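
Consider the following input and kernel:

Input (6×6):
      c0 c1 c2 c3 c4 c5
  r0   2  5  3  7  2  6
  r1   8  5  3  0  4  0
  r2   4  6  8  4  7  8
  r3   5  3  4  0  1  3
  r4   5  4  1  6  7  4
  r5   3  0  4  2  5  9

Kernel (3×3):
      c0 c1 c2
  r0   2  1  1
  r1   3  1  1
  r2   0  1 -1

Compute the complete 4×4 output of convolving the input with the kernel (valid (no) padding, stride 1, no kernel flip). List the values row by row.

Output[0,0]: The receptive field on the input at this output position is [2 5 3 / 8 5 3 / 4 6 8]. Elementwise product with the kernel and sum: 2·2 + 5·1 + 3·1 + 8·3 + 5·1 + 3·1 + 6·1 + 8·-1.

42 42 25 25
49 47 44 29
47 32 39 30
33 31 22 29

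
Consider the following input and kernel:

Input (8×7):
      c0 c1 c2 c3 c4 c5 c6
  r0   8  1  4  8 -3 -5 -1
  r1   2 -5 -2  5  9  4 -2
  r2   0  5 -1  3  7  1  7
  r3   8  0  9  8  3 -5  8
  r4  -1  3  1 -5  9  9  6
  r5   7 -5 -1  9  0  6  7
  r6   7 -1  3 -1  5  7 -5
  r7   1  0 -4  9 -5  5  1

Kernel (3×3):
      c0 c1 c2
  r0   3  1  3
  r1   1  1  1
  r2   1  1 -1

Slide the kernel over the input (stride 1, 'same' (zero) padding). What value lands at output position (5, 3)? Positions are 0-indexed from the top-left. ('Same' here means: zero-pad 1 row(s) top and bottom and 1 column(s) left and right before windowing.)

30

The receptive field on the zero-padded input at this output position is [1 -5 9 / -1 9 0 / 3 -1 5]. Elementwise product with the kernel and sum: 1·3 + -5·1 + 9·3 + -1·1 + 9·1 + 0·1 + 3·1 + -1·1 + 5·-1.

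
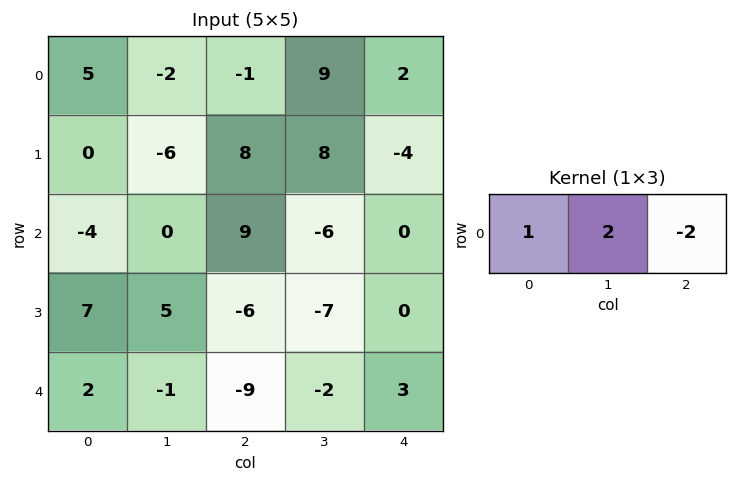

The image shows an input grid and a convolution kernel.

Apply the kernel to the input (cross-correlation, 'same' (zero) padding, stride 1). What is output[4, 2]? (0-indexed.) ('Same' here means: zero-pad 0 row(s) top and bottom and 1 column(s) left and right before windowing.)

The receptive field on the zero-padded input at this output position is [-1 -9 -2]. Elementwise product with the kernel and sum: -1·1 + -9·2 + -2·-2.

-15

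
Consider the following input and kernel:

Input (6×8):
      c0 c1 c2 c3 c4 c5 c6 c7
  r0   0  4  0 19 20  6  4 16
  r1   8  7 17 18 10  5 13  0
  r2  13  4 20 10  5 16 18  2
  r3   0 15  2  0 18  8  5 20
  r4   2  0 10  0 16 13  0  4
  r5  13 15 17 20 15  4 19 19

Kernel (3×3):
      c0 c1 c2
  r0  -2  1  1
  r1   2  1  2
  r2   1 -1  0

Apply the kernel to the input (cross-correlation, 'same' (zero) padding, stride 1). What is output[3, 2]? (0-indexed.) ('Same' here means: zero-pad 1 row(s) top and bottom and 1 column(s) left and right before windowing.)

44

The receptive field on the zero-padded input at this output position is [4 20 10 / 15 2 0 / 0 10 0]. Elementwise product with the kernel and sum: 4·-2 + 20·1 + 10·1 + 15·2 + 2·1 + 0·2 + 0·1 + 10·-1.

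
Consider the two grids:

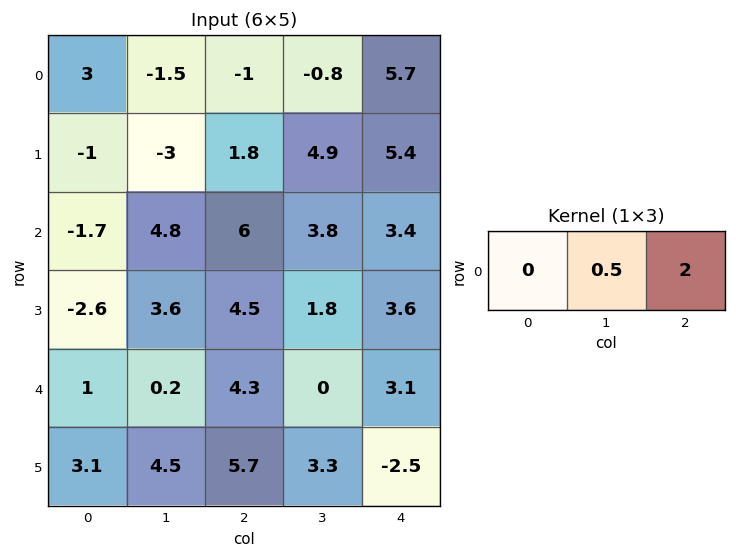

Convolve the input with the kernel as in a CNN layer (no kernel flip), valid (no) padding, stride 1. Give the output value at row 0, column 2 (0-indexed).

The receptive field on the input at this output position is [-1 -0.8 5.7]. Elementwise product with the kernel and sum: -0.8·0.5 + 5.7·2.

11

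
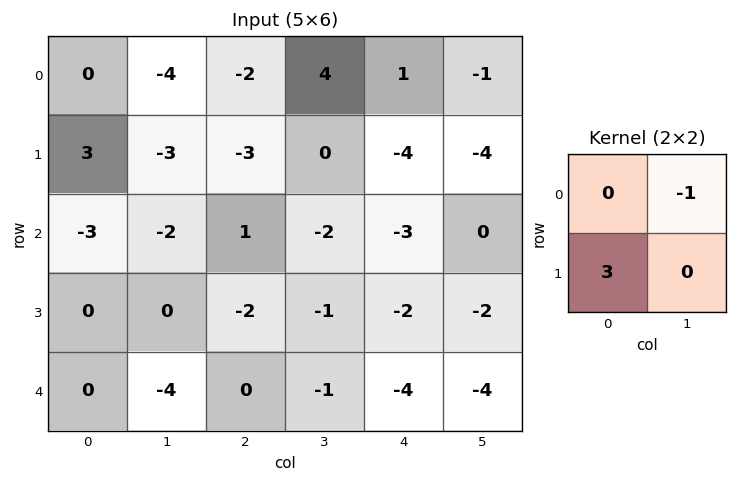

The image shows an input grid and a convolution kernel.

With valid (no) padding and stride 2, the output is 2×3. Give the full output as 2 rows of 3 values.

Output[0,0]: The receptive field on the input at this output position is [0 -4 / 3 -3]. Elementwise product with the kernel and sum: -4·-1 + 3·3.

13 -13 -11
2 -4 -6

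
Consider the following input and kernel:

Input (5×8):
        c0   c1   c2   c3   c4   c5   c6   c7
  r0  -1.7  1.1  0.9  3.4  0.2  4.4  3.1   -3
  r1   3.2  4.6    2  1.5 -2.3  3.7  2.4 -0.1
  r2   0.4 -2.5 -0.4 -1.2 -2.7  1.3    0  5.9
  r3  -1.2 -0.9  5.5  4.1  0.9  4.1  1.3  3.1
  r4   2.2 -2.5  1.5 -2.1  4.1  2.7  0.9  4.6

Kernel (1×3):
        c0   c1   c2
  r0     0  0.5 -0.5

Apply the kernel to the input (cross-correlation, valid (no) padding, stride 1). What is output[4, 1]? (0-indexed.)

1.8

The receptive field on the input at this output position is [-2.5 1.5 -2.1]. Elementwise product with the kernel and sum: 1.5·0.5 + -2.1·-0.5.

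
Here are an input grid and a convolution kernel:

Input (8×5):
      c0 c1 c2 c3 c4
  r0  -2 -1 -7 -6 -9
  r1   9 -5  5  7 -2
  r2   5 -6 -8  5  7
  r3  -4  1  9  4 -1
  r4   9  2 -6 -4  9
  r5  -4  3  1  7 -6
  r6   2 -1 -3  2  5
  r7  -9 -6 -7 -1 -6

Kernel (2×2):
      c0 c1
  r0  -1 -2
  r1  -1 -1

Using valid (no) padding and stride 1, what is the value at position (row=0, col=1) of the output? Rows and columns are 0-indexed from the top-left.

The receptive field on the input at this output position is [-1 -7 / -5 5]. Elementwise product with the kernel and sum: -1·-1 + -7·-2 + -5·-1 + 5·-1.

15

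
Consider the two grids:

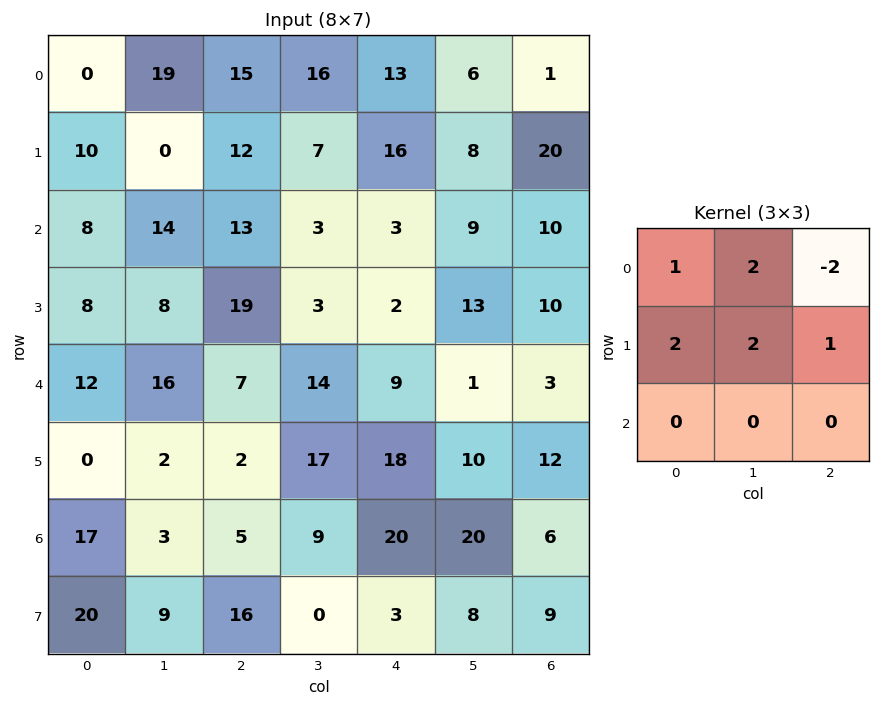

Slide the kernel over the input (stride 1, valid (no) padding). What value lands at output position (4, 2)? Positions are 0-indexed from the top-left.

73

The receptive field on the input at this output position is [7 14 9 / 2 17 18 / 5 9 20]. Elementwise product with the kernel and sum: 7·1 + 14·2 + 9·-2 + 2·2 + 17·2 + 18·1.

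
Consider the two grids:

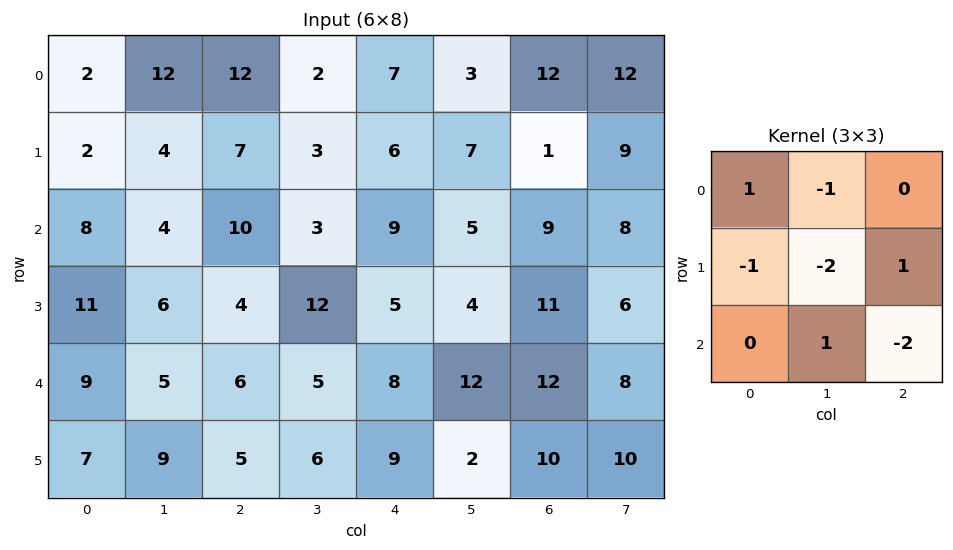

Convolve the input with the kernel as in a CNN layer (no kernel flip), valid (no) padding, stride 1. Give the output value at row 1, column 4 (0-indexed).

The receptive field on the input at this output position is [6 7 1 / 9 5 9 / 5 4 11]. Elementwise product with the kernel and sum: 6·1 + 7·-1 + 9·-1 + 5·-2 + 9·1 + 4·1 + 11·-2.

-29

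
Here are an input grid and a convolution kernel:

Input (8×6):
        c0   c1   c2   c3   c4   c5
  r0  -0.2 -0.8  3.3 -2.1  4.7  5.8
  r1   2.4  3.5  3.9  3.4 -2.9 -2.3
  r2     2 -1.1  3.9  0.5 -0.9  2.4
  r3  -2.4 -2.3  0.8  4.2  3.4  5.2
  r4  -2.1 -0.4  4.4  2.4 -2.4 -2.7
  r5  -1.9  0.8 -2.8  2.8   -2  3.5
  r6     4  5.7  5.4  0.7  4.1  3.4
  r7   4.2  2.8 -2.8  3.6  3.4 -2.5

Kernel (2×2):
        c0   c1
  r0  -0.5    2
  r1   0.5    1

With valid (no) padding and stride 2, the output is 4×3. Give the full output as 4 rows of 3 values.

Output[0,0]: The receptive field on the input at this output position is [-0.2 -0.8 / 2.4 3.5]. Elementwise product with the kernel and sum: -0.2·-0.5 + -0.8·2 + 2.4·0.5 + 3.5·1.
Output[0,1]: The receptive field on the input at this output position is [3.3 -2.1 / 3.9 3.4]. Elementwise product with the kernel and sum: 3.3·-0.5 + -2.1·2 + 3.9·0.5 + 3.4·1.

3.2 -0.5 5.5
-6.7 3.65 12.15
0.1 4 -1.7
14.3 0.9 3.95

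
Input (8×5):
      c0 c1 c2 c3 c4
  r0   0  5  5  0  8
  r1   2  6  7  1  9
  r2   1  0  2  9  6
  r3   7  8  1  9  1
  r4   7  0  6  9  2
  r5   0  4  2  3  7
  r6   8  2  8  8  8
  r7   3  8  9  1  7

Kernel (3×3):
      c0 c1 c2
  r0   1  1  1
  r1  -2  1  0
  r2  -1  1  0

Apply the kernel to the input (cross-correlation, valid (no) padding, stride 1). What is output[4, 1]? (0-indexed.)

15

The receptive field on the input at this output position is [0 6 9 / 4 2 3 / 2 8 8]. Elementwise product with the kernel and sum: 0·1 + 6·1 + 9·1 + 4·-2 + 2·1 + 2·-1 + 8·1.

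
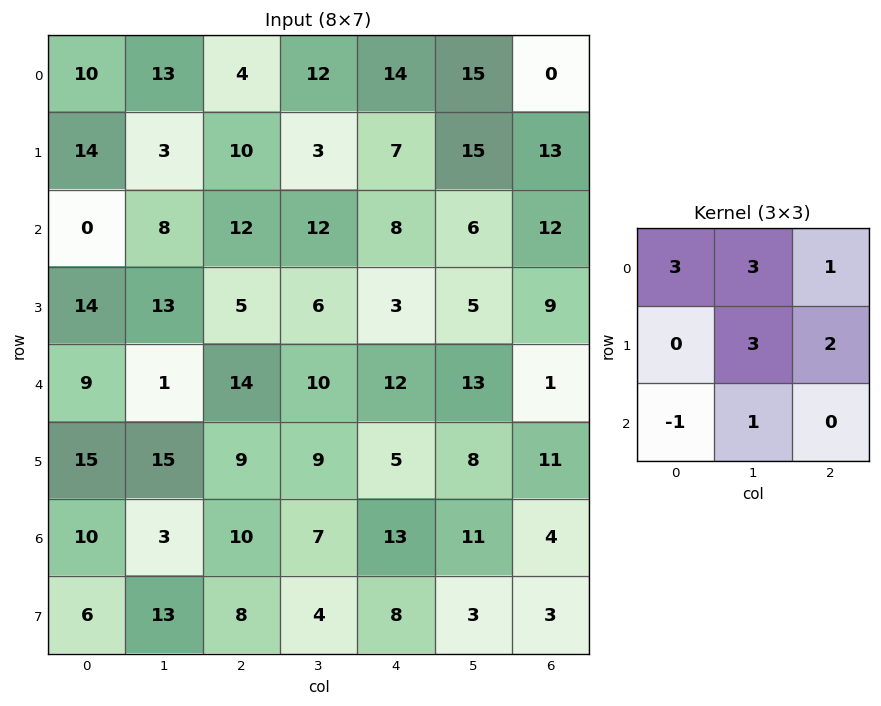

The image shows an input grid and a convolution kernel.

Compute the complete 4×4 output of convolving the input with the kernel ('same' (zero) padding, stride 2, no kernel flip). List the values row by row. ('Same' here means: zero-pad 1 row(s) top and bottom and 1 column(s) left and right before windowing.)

70 43 76 -2
75 94 78 124
99 116 90 48
102 120 115 69

Output[0,0]: The receptive field on the zero-padded input at this output position is [0 0 0 / 0 10 13 / 0 14 3]. Elementwise product with the kernel and sum: 0·3 + 0·3 + 0·1 + 10·3 + 13·2 + 0·-1 + 14·1.
Output[0,1]: The receptive field on the zero-padded input at this output position is [0 0 0 / 13 4 12 / 3 10 3]. Elementwise product with the kernel and sum: 0·3 + 0·3 + 0·1 + 4·3 + 12·2 + 3·-1 + 10·1.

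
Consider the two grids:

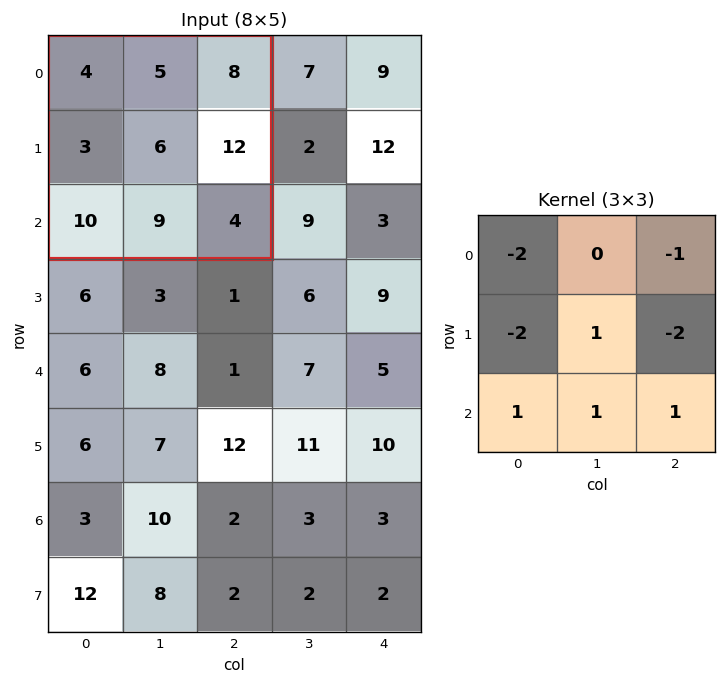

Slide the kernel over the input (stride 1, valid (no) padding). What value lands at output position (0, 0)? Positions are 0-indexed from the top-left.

-17

The receptive field on the input at this output position is [4 5 8 / 3 6 12 / 10 9 4]. Elementwise product with the kernel and sum: 4·-2 + 8·-1 + 3·-2 + 6·1 + 12·-2 + 10·1 + 9·1 + 4·1.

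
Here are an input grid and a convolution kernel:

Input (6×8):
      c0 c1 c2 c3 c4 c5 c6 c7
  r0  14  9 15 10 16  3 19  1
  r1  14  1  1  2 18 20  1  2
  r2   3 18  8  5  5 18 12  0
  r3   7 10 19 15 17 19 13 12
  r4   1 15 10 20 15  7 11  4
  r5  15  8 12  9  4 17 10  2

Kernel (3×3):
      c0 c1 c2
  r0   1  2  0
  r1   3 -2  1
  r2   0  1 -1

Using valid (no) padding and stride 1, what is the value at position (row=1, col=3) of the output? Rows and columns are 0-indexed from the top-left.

59

The receptive field on the input at this output position is [2 18 20 / 5 5 18 / 15 17 19]. Elementwise product with the kernel and sum: 2·1 + 18·2 + 5·3 + 5·-2 + 18·1 + 17·1 + 19·-1.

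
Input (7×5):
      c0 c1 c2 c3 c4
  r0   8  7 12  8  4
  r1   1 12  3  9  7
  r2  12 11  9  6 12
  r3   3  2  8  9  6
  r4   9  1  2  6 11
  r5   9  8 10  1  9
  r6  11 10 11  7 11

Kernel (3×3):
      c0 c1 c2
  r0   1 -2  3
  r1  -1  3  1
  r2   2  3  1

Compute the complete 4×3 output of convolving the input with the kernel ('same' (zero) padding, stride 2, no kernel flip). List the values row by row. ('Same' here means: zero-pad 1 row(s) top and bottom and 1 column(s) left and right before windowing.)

46 79 43
92 92 61
63 71 53
49 21 9

Output[0,0]: The receptive field on the zero-padded input at this output position is [0 0 0 / 0 8 7 / 0 1 12]. Elementwise product with the kernel and sum: 0·1 + 0·-2 + 0·3 + 0·-1 + 8·3 + 7·1 + 0·2 + 1·3 + 12·1.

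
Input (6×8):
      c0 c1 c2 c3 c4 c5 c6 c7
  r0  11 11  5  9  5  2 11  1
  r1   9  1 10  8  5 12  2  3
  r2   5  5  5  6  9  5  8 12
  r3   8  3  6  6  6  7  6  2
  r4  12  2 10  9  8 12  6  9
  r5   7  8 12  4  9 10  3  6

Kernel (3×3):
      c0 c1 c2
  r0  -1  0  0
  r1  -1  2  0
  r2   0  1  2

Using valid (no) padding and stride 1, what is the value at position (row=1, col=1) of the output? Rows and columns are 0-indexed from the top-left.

22

The receptive field on the input at this output position is [1 10 8 / 5 5 6 / 3 6 6]. Elementwise product with the kernel and sum: 1·-1 + 5·-1 + 5·2 + 6·1 + 6·2.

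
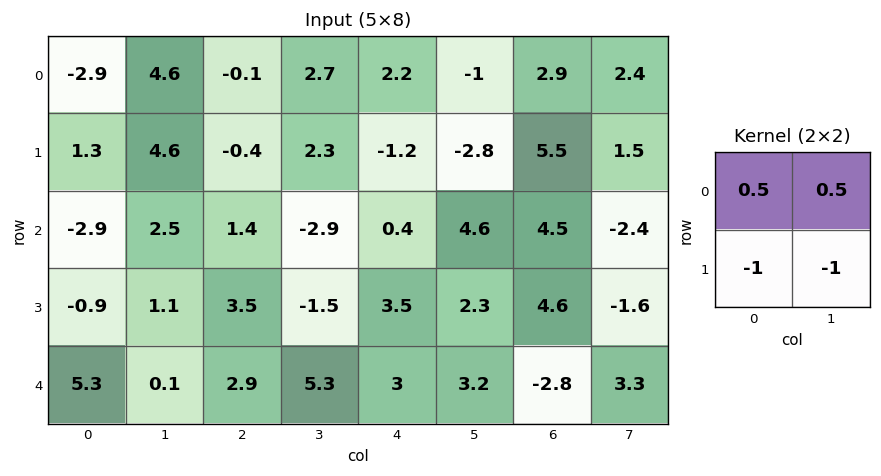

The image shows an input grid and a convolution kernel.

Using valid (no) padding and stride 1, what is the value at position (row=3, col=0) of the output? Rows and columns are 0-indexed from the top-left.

The receptive field on the input at this output position is [-0.9 1.1 / 5.3 0.1]. Elementwise product with the kernel and sum: -0.9·0.5 + 1.1·0.5 + 5.3·-1 + 0.1·-1.

-5.3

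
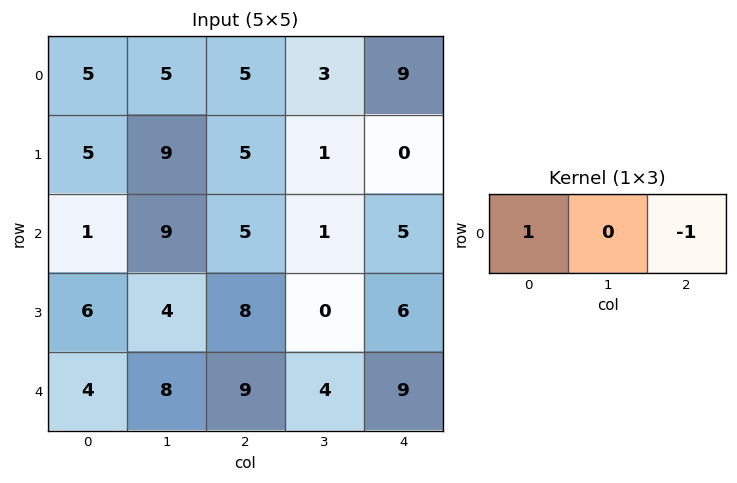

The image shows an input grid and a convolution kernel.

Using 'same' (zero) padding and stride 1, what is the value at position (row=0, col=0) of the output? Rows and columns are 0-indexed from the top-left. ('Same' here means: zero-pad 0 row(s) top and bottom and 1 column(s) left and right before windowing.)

-5

The receptive field on the zero-padded input at this output position is [0 5 5]. Elementwise product with the kernel and sum: 0·1 + 5·-1.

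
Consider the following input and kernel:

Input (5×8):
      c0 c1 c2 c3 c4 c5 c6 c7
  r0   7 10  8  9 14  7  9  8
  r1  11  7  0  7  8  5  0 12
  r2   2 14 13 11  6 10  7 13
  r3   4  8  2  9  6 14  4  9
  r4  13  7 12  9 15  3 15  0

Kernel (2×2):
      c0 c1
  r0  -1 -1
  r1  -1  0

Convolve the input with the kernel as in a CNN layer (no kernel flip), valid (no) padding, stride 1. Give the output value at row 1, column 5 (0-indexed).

The receptive field on the input at this output position is [5 0 / 10 7]. Elementwise product with the kernel and sum: 5·-1 + 0·-1 + 10·-1.

-15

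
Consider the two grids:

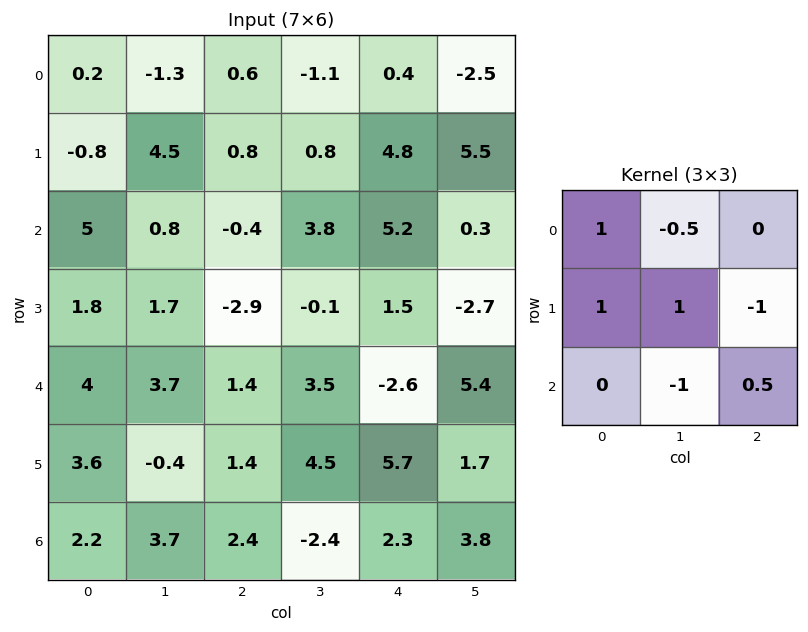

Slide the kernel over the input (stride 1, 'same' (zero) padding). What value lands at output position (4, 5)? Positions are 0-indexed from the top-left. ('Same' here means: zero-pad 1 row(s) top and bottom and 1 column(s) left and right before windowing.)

The receptive field on the zero-padded input at this output position is [1.5 -2.7 0 / -2.6 5.4 0 / 5.7 1.7 0]. Elementwise product with the kernel and sum: 1.5·1 + -2.7·-0.5 + -2.6·1 + 5.4·1 + 0·-1 + 1.7·-1 + 0·0.5.

3.95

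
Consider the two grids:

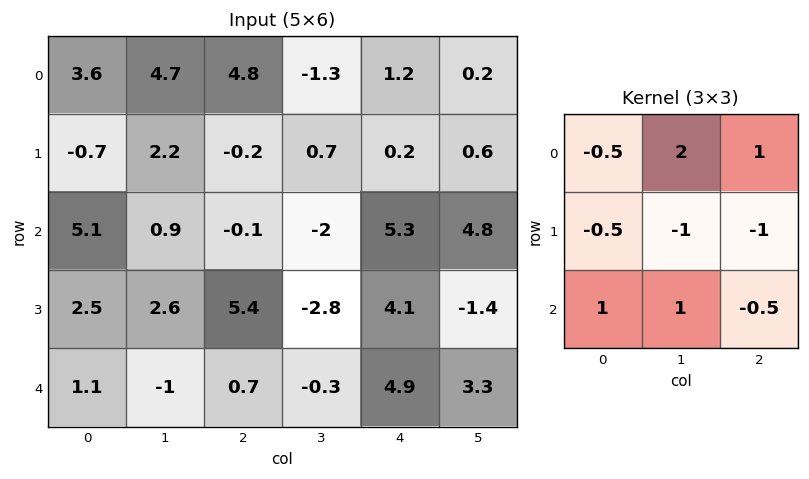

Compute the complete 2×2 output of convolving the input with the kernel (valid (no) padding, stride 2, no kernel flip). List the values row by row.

16.8 -9.35
-10.35 -4.7

Output[0,0]: The receptive field on the input at this output position is [3.6 4.7 4.8 / -0.7 2.2 -0.2 / 5.1 0.9 -0.1]. Elementwise product with the kernel and sum: 3.6·-0.5 + 4.7·2 + 4.8·1 + -0.7·-0.5 + 2.2·-1 + -0.2·-1 + 5.1·1 + 0.9·1 + -0.1·-0.5.
Output[0,1]: The receptive field on the input at this output position is [4.8 -1.3 1.2 / -0.2 0.7 0.2 / -0.1 -2 5.3]. Elementwise product with the kernel and sum: 4.8·-0.5 + -1.3·2 + 1.2·1 + -0.2·-0.5 + 0.7·-1 + 0.2·-1 + -0.1·1 + -2·1 + 5.3·-0.5.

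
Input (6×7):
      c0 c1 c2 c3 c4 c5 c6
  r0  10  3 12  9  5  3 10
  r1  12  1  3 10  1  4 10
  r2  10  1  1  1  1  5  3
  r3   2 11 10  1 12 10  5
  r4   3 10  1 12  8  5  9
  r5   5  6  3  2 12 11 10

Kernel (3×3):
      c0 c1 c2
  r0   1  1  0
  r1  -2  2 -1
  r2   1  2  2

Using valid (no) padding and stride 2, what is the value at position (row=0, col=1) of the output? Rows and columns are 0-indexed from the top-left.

39

The receptive field on the input at this output position is [12 9 5 / 3 10 1 / 1 1 1]. Elementwise product with the kernel and sum: 12·1 + 9·1 + 3·-2 + 10·2 + 1·-1 + 1·1 + 1·2 + 1·2.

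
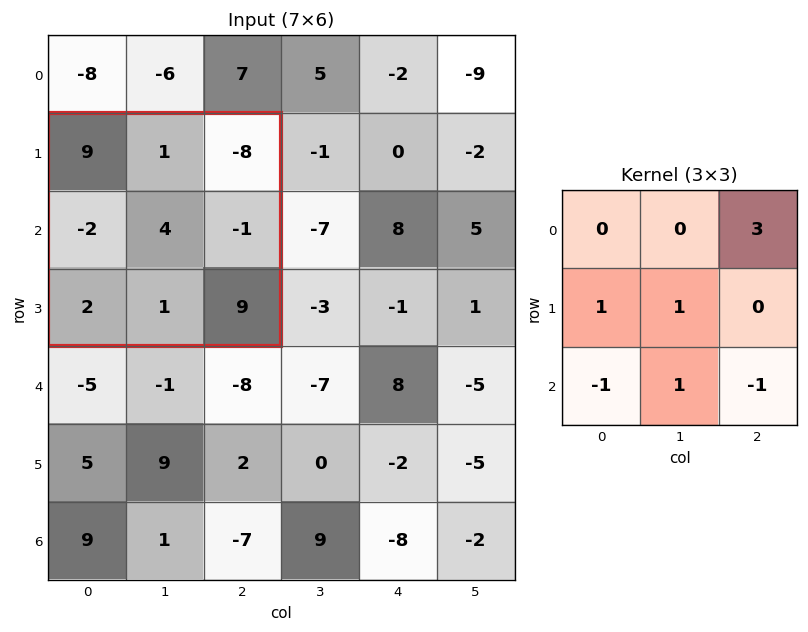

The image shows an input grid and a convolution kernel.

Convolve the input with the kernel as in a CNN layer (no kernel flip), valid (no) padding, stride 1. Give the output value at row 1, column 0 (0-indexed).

The receptive field on the input at this output position is [9 1 -8 / -2 4 -1 / 2 1 9]. Elementwise product with the kernel and sum: -8·3 + -2·1 + 4·1 + 2·-1 + 1·1 + 9·-1.

-32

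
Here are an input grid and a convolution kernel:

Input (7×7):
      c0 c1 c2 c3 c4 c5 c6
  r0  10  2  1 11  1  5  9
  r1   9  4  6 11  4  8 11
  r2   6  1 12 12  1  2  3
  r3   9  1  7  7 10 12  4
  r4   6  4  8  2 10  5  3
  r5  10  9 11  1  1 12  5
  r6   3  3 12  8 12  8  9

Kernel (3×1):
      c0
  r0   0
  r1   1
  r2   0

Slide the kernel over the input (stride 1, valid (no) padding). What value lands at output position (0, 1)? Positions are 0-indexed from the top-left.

4

The receptive field on the input at this output position is [2 / 4 / 1]. Elementwise product with the kernel and sum: 4·1.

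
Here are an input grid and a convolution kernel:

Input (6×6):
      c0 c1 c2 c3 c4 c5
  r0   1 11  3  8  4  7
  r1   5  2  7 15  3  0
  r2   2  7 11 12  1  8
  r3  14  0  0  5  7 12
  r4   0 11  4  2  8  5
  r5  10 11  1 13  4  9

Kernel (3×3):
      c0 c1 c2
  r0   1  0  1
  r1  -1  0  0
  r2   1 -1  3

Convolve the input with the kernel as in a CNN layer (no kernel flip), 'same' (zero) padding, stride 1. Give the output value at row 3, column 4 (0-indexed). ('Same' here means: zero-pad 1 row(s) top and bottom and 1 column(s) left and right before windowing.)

The receptive field on the zero-padded input at this output position is [12 1 8 / 5 7 12 / 2 8 5]. Elementwise product with the kernel and sum: 12·1 + 8·1 + 5·-1 + 2·1 + 8·-1 + 5·3.

24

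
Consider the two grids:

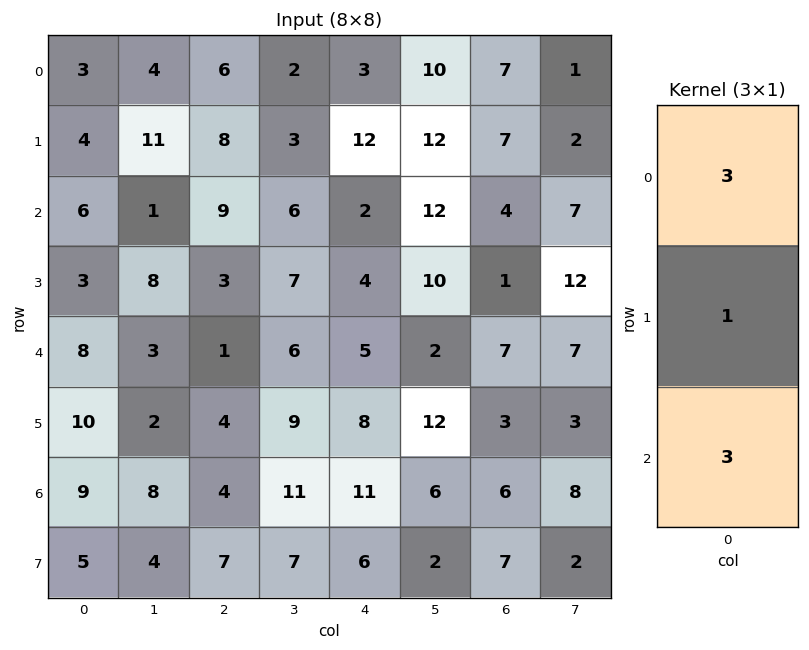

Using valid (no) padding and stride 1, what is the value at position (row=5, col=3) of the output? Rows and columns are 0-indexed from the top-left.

The receptive field on the input at this output position is [9 / 11 / 7]. Elementwise product with the kernel and sum: 9·3 + 11·1 + 7·3.

59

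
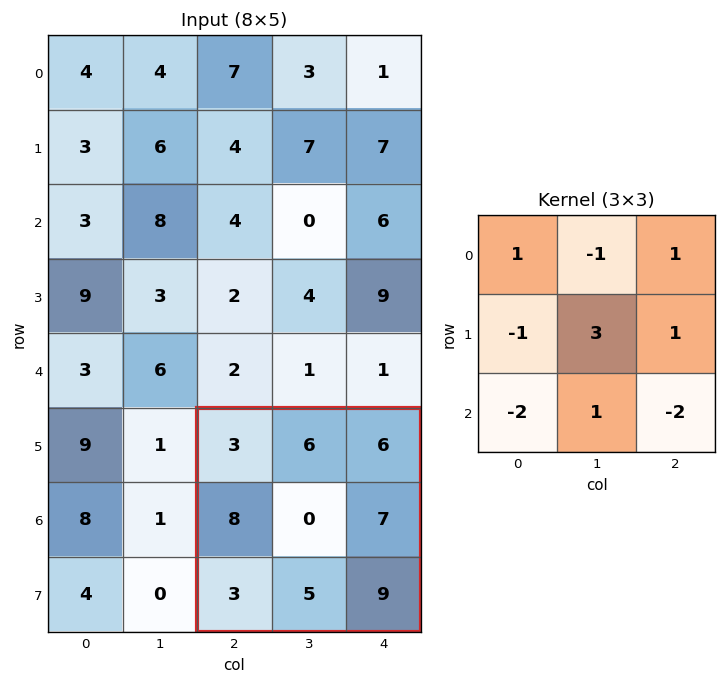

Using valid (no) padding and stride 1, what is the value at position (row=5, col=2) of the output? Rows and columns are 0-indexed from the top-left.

-17

The receptive field on the input at this output position is [3 6 6 / 8 0 7 / 3 5 9]. Elementwise product with the kernel and sum: 3·1 + 6·-1 + 6·1 + 8·-1 + 0·3 + 7·1 + 3·-2 + 5·1 + 9·-2.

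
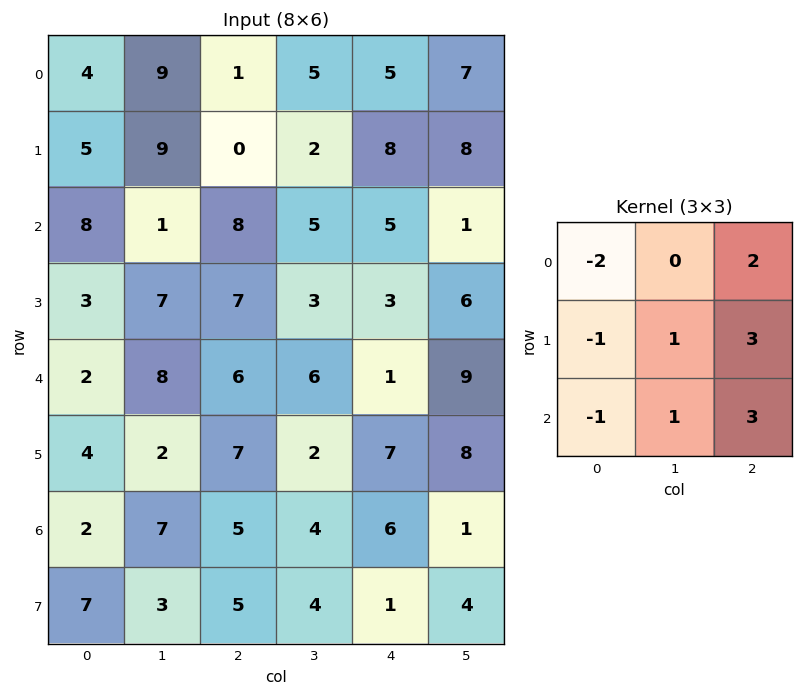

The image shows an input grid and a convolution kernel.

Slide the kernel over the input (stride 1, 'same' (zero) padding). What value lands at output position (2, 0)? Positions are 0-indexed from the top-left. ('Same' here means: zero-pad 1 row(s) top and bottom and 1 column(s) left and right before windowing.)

53

The receptive field on the zero-padded input at this output position is [0 5 9 / 0 8 1 / 0 3 7]. Elementwise product with the kernel and sum: 0·-2 + 9·2 + 0·-1 + 8·1 + 1·3 + 0·-1 + 3·1 + 7·3.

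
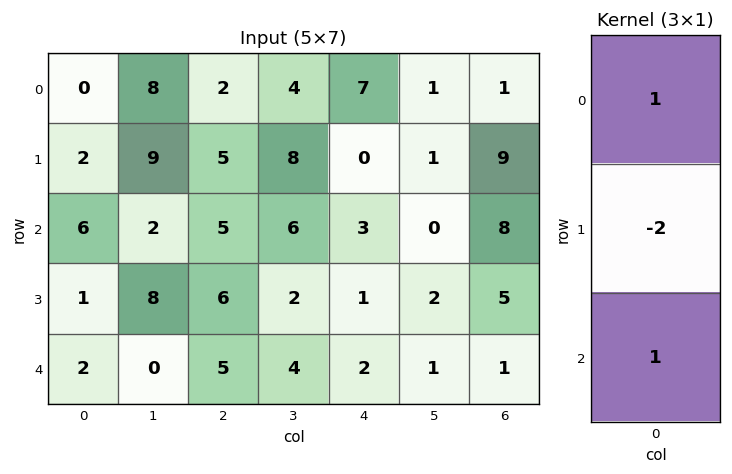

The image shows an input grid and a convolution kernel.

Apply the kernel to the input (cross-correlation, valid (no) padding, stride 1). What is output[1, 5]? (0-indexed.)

The receptive field on the input at this output position is [1 / 0 / 2]. Elementwise product with the kernel and sum: 1·1 + 0·-2 + 2·1.

3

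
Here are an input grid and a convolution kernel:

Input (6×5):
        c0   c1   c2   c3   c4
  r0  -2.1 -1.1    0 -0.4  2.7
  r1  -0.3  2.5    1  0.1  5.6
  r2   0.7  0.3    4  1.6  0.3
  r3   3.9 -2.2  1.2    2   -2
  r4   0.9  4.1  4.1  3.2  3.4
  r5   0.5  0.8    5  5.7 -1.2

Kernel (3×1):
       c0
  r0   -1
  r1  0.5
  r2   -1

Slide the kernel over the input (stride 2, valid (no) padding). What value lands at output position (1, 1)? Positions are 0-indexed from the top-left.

The receptive field on the input at this output position is [4 / 1.2 / 4.1]. Elementwise product with the kernel and sum: 4·-1 + 1.2·0.5 + 4.1·-1.

-7.5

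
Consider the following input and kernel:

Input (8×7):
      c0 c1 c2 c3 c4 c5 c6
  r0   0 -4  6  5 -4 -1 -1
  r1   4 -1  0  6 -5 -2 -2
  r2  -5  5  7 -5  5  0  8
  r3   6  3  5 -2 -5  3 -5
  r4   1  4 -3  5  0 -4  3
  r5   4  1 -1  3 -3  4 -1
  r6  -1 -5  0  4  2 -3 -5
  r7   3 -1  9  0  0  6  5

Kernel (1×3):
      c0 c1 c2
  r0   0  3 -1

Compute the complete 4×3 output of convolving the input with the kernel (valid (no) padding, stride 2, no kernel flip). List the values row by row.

Output[0,0]: The receptive field on the input at this output position is [0 -4 6]. Elementwise product with the kernel and sum: -4·3 + 6·-1.

-18 19 -2
8 -20 -8
15 15 -15
-15 10 -4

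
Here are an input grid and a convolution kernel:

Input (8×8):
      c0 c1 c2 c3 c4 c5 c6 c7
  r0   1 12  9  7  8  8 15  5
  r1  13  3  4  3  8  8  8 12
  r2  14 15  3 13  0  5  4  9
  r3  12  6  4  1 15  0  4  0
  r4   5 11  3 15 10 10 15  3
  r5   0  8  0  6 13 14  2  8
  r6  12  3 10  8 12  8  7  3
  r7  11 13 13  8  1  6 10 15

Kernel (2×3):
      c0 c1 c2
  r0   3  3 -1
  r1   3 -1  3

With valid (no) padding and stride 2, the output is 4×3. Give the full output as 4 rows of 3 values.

78 73 73
126 104 68
37 77 76
94 76 80

Output[0,0]: The receptive field on the input at this output position is [1 12 9 / 13 3 4]. Elementwise product with the kernel and sum: 1·3 + 12·3 + 9·-1 + 13·3 + 3·-1 + 4·3.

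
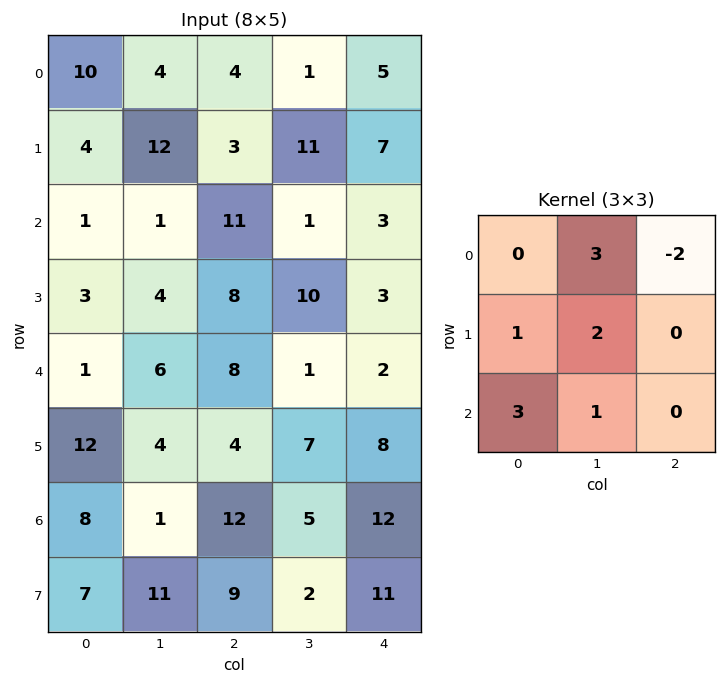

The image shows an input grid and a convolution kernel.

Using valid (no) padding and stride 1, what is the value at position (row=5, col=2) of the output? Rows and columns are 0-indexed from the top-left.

56

The receptive field on the input at this output position is [4 7 8 / 12 5 12 / 9 2 11]. Elementwise product with the kernel and sum: 7·3 + 8·-2 + 12·1 + 5·2 + 9·3 + 2·1.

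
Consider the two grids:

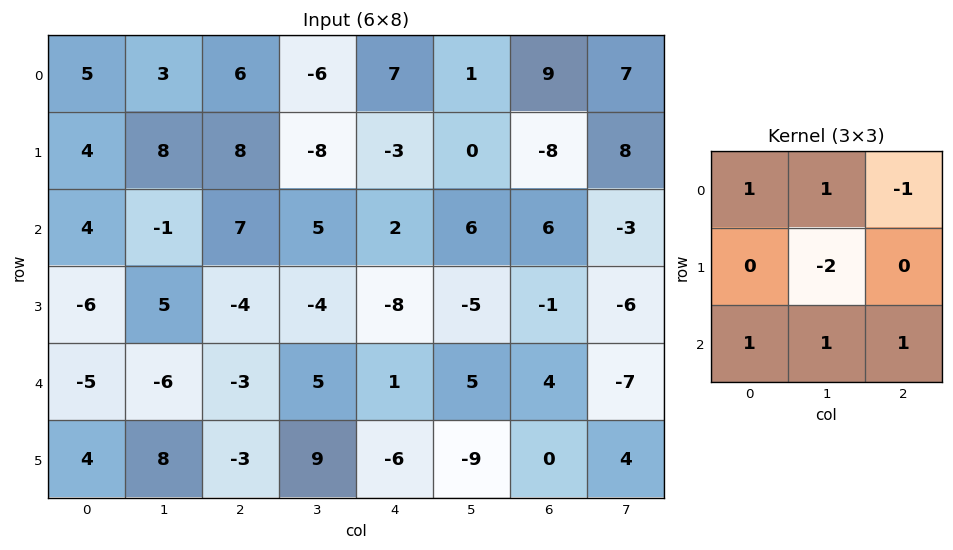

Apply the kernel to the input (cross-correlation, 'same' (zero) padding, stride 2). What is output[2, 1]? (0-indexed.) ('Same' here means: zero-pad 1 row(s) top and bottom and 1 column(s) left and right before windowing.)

The receptive field on the zero-padded input at this output position is [5 -4 -4 / -6 -3 5 / 8 -3 9]. Elementwise product with the kernel and sum: 5·1 + -4·1 + -4·-1 + -3·-2 + 8·1 + -3·1 + 9·1.

25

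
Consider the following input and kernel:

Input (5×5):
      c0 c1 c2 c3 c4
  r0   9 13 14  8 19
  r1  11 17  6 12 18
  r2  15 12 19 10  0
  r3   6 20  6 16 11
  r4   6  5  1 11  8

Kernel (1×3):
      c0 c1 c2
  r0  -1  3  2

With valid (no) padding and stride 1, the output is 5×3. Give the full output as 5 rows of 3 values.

Output[0,0]: The receptive field on the input at this output position is [9 13 14]. Elementwise product with the kernel and sum: 9·-1 + 13·3 + 14·2.
Output[0,1]: The receptive field on the input at this output position is [13 14 8]. Elementwise product with the kernel and sum: 13·-1 + 14·3 + 8·2.

58 45 48
52 25 66
59 65 11
66 30 64
11 20 48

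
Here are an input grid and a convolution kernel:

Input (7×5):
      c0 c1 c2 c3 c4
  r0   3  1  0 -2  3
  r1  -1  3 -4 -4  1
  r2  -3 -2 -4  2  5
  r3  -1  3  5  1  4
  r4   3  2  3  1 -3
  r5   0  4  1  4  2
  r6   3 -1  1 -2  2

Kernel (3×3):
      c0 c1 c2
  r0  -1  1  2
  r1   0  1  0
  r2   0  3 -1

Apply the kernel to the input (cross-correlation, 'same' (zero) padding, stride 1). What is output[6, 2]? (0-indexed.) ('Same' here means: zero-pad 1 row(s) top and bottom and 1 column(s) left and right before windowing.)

6

The receptive field on the zero-padded input at this output position is [4 1 4 / -1 1 -2 / 0 0 0]. Elementwise product with the kernel and sum: 4·-1 + 1·1 + 4·2 + 1·1 + 0·3 + 0·-1.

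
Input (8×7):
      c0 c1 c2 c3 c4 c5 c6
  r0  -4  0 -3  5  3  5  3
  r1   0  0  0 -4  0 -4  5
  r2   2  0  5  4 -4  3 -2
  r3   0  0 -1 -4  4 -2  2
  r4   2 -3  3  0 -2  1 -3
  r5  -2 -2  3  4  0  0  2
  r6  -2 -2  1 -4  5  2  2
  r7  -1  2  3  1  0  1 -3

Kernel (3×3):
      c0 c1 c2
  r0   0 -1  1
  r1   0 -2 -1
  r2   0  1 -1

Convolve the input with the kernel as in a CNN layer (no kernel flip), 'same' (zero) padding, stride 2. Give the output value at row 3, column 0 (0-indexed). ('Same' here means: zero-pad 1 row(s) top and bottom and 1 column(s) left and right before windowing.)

3

The receptive field on the zero-padded input at this output position is [0 -2 -2 / 0 -2 -2 / 0 -1 2]. Elementwise product with the kernel and sum: -2·-1 + -2·1 + -2·-2 + -2·-1 + -1·1 + 2·-1.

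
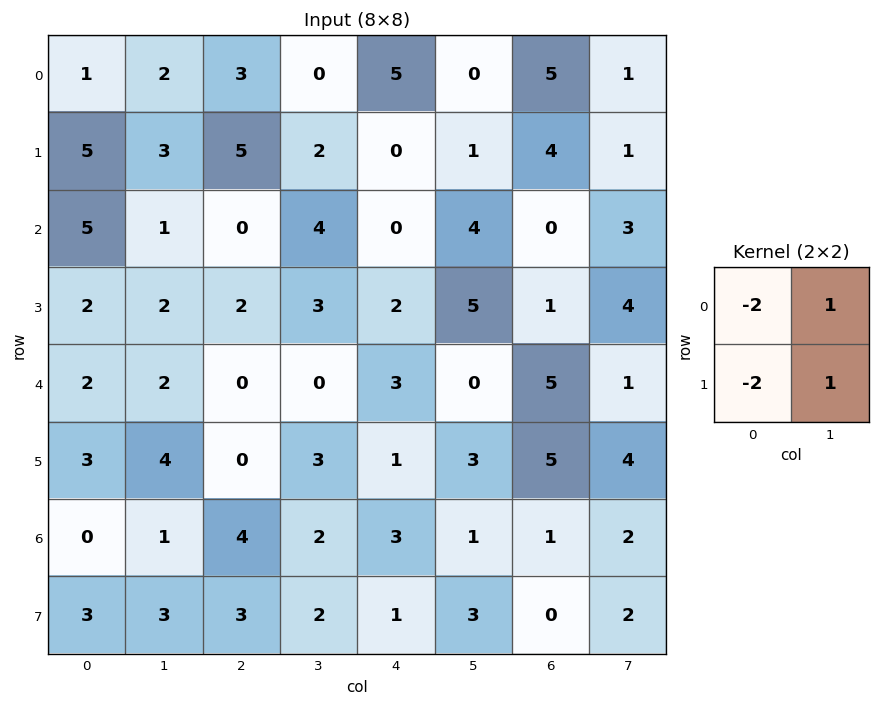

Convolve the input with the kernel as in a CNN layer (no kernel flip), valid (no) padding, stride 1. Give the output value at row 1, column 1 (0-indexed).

-3

The receptive field on the input at this output position is [3 5 / 1 0]. Elementwise product with the kernel and sum: 3·-2 + 5·1 + 1·-2 + 0·1.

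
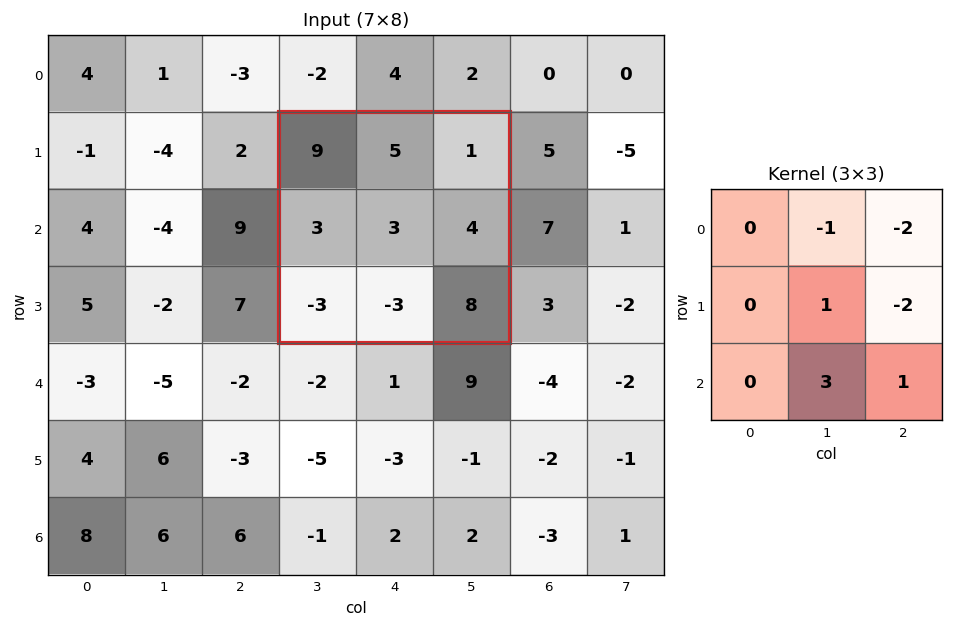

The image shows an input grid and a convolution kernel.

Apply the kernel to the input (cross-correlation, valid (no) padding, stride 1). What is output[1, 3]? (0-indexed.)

-13

The receptive field on the input at this output position is [9 5 1 / 3 3 4 / -3 -3 8]. Elementwise product with the kernel and sum: 5·-1 + 1·-2 + 3·1 + 4·-2 + -3·3 + 8·1.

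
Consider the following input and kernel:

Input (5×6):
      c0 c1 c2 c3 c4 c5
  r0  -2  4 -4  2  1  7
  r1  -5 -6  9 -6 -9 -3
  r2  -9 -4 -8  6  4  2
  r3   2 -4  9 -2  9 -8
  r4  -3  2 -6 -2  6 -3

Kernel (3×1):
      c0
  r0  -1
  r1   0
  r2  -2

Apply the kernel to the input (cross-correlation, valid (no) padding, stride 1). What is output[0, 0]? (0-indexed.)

20

The receptive field on the input at this output position is [-2 / -5 / -9]. Elementwise product with the kernel and sum: -2·-1 + -9·-2.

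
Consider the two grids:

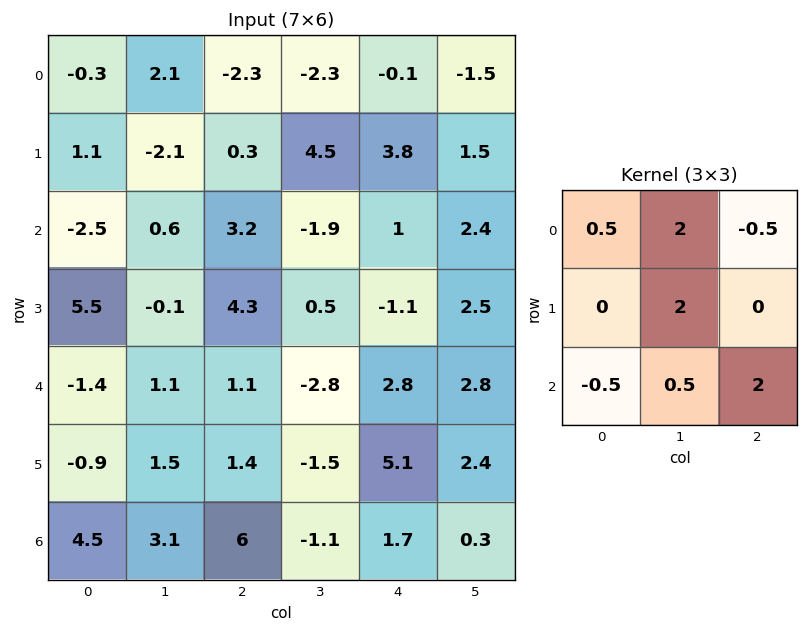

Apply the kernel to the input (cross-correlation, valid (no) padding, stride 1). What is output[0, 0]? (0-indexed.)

The receptive field on the input at this output position is [-0.3 2.1 -2.3 / 1.1 -2.1 0.3 / -2.5 0.6 3.2]. Elementwise product with the kernel and sum: -0.3·0.5 + 2.1·2 + -2.3·-0.5 + -2.1·2 + -2.5·-0.5 + 0.6·0.5 + 3.2·2.

8.95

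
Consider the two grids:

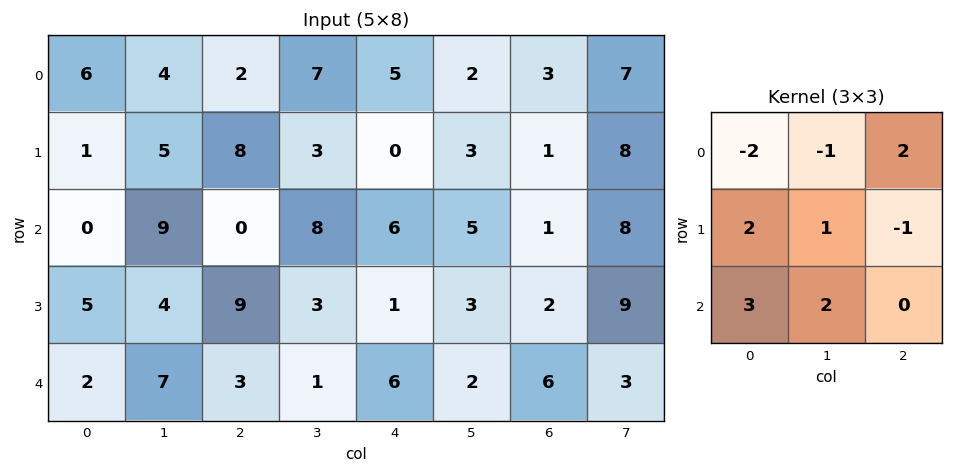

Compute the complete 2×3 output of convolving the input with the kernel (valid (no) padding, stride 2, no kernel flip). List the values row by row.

5 34 24
16 35 10

Output[0,0]: The receptive field on the input at this output position is [6 4 2 / 1 5 8 / 0 9 0]. Elementwise product with the kernel and sum: 6·-2 + 4·-1 + 2·2 + 1·2 + 5·1 + 8·-1 + 0·3 + 9·2.
Output[0,1]: The receptive field on the input at this output position is [2 7 5 / 8 3 0 / 0 8 6]. Elementwise product with the kernel and sum: 2·-2 + 7·-1 + 5·2 + 8·2 + 3·1 + 0·-1 + 0·3 + 8·2.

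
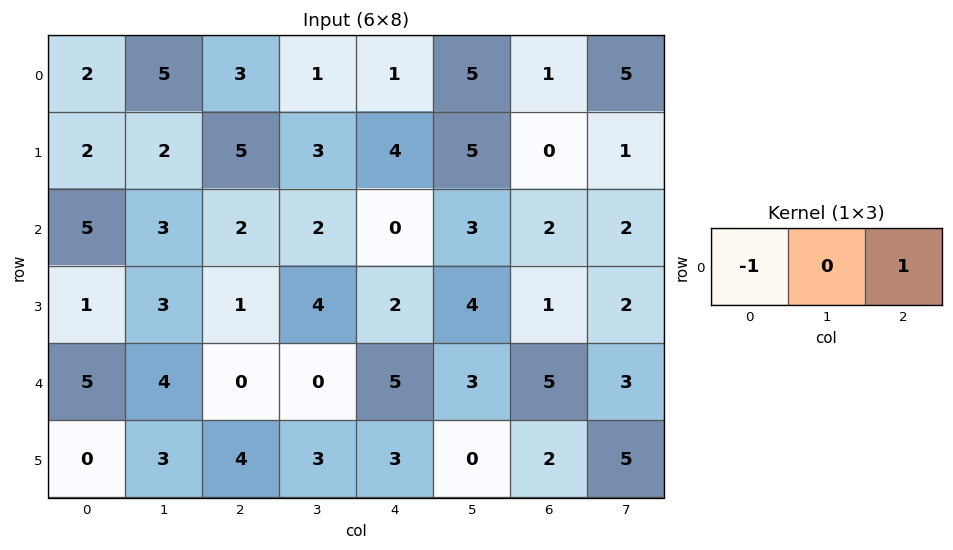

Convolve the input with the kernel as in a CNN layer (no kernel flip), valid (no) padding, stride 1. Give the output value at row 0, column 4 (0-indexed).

The receptive field on the input at this output position is [1 5 1]. Elementwise product with the kernel and sum: 1·-1 + 1·1.

0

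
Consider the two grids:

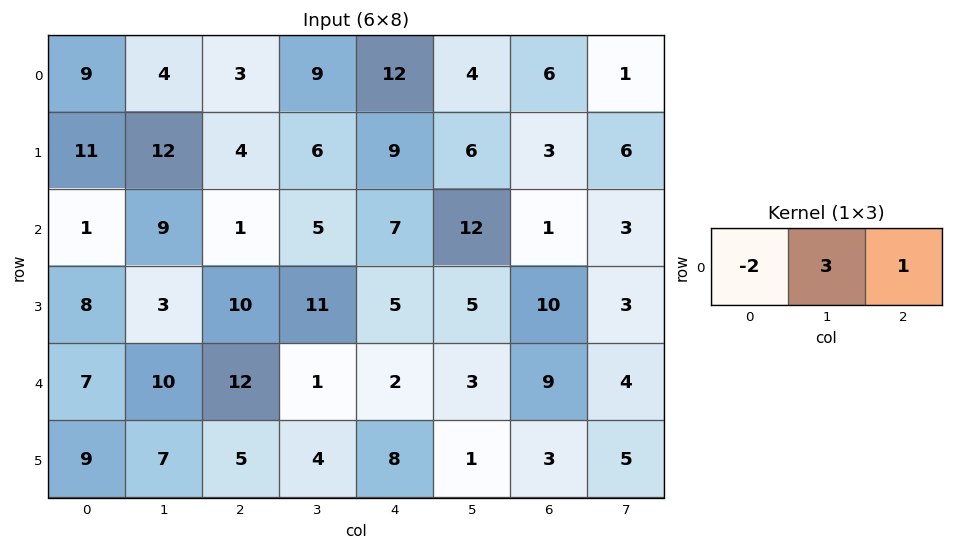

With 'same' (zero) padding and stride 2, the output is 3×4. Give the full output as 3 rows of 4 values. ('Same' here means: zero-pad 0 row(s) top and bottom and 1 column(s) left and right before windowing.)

31 10 22 11
12 -10 23 -18
31 17 7 25

Output[0,0]: The receptive field on the zero-padded input at this output position is [0 9 4]. Elementwise product with the kernel and sum: 0·-2 + 9·3 + 4·1.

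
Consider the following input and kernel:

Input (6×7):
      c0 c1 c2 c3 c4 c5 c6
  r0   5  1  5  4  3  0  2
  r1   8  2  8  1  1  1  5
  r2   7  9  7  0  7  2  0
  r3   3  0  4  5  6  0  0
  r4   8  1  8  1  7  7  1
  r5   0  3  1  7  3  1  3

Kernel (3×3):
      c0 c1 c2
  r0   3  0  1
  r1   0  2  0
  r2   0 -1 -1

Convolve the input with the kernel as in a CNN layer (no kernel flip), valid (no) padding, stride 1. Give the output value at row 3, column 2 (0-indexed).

The receptive field on the input at this output position is [4 5 6 / 8 1 7 / 1 7 3]. Elementwise product with the kernel and sum: 4·3 + 6·1 + 1·2 + 7·-1 + 3·-1.

10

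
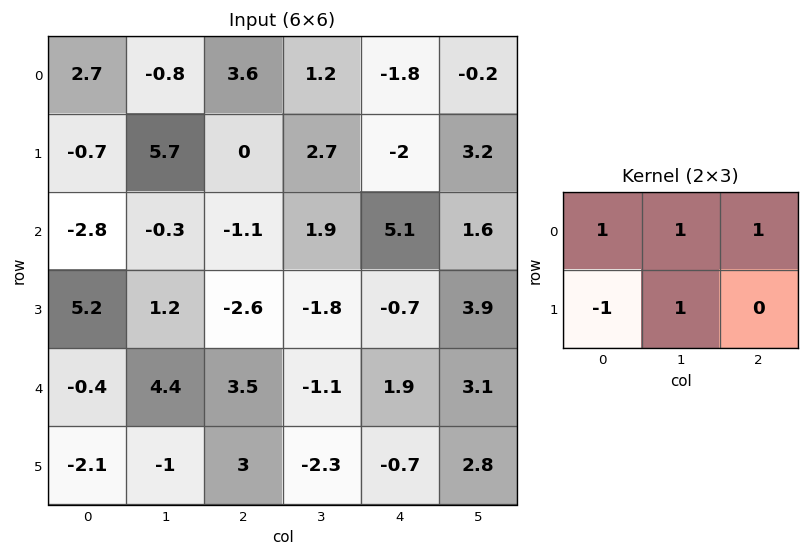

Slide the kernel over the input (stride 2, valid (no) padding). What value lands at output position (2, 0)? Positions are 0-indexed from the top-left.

The receptive field on the input at this output position is [-0.4 4.4 3.5 / -2.1 -1 3]. Elementwise product with the kernel and sum: -0.4·1 + 4.4·1 + 3.5·1 + -2.1·-1 + -1·1.

8.6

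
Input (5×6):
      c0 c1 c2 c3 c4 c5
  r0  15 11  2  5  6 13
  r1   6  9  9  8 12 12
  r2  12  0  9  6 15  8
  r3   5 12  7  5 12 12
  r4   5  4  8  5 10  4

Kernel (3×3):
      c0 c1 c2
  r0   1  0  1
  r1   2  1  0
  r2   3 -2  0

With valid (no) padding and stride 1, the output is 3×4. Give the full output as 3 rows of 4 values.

Output[0,0]: The receptive field on the input at this output position is [15 11 2 / 6 9 9 / 12 0 9]. Elementwise product with the kernel and sum: 15·1 + 2·1 + 6·2 + 9·1 + 12·3 + 0·-2.

74 25 49 34
30 48 56 38
50 33 57 31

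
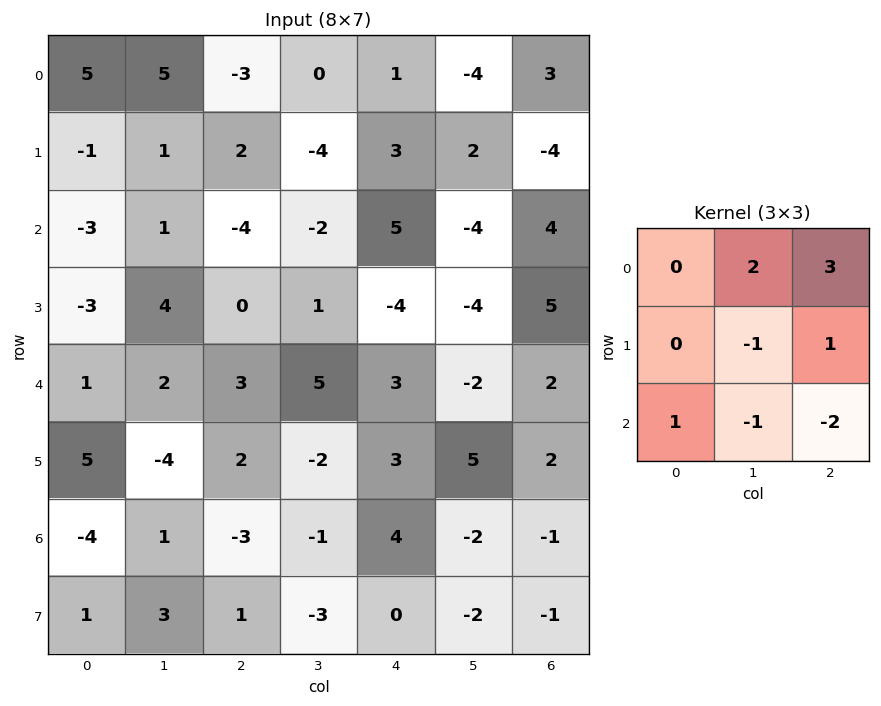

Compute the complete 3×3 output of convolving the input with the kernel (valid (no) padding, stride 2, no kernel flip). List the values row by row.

6 -2 -4
-21 -2 14
20 14 7

Output[0,0]: The receptive field on the input at this output position is [5 5 -3 / -1 1 2 / -3 1 -4]. Elementwise product with the kernel and sum: 5·2 + -3·3 + 1·-1 + 2·1 + -3·1 + 1·-1 + -4·-2.
Output[0,1]: The receptive field on the input at this output position is [-3 0 1 / 2 -4 3 / -4 -2 5]. Elementwise product with the kernel and sum: 0·2 + 1·3 + -4·-1 + 3·1 + -4·1 + -2·-1 + 5·-2.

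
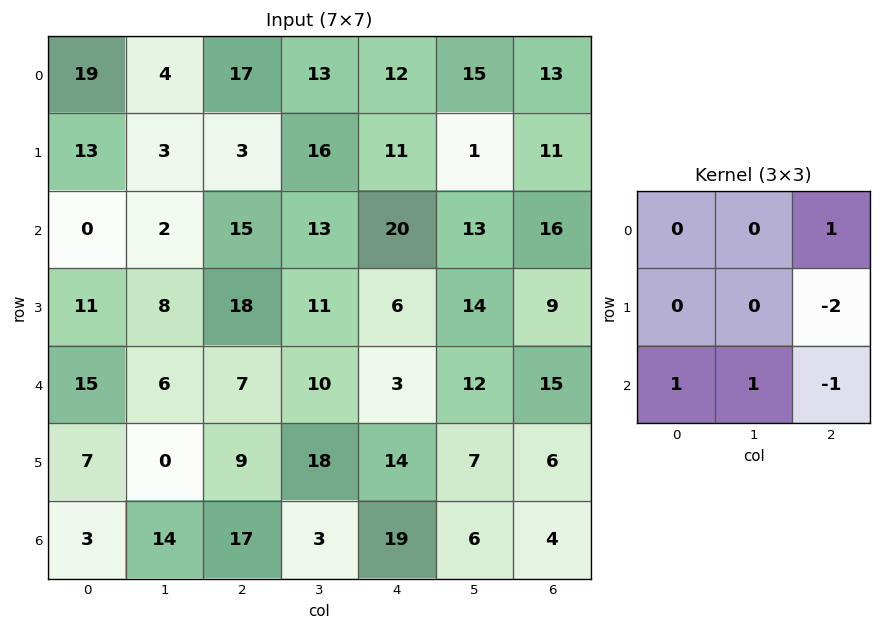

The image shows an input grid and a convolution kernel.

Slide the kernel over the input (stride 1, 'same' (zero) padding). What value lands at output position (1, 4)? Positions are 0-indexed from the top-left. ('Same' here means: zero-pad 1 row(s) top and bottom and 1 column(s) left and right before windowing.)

33

The receptive field on the zero-padded input at this output position is [13 12 15 / 16 11 1 / 13 20 13]. Elementwise product with the kernel and sum: 15·1 + 1·-2 + 13·1 + 20·1 + 13·-1.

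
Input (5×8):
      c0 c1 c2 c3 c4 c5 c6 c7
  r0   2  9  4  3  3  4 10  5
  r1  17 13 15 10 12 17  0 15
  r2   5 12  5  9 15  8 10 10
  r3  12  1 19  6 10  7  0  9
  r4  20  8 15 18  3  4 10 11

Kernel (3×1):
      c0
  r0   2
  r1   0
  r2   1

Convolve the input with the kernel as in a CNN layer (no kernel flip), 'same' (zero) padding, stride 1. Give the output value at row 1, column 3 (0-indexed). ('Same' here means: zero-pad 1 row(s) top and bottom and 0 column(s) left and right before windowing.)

The receptive field on the zero-padded input at this output position is [3 / 10 / 9]. Elementwise product with the kernel and sum: 3·2 + 9·1.

15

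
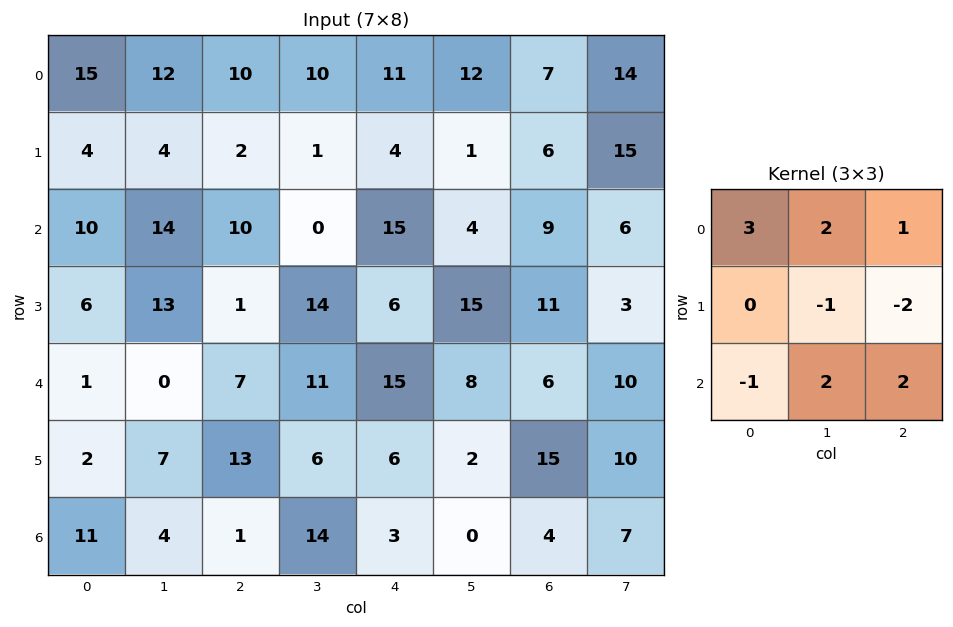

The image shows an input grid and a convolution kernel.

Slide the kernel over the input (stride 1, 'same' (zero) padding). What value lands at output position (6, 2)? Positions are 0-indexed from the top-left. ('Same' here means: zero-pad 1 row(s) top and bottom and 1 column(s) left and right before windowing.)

The receptive field on the zero-padded input at this output position is [7 13 6 / 4 1 14 / 0 0 0]. Elementwise product with the kernel and sum: 7·3 + 13·2 + 6·1 + 1·-1 + 14·-2 + 0·-1 + 0·2 + 0·2.

24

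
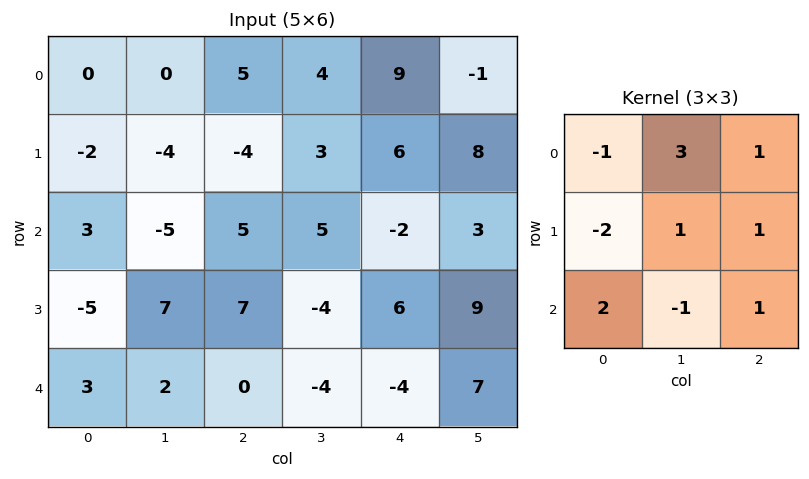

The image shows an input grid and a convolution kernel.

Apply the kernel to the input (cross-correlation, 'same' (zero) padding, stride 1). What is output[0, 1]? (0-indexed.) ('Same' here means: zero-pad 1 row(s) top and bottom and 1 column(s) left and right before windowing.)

1

The receptive field on the zero-padded input at this output position is [0 0 0 / 0 0 5 / -2 -4 -4]. Elementwise product with the kernel and sum: 0·-1 + 0·3 + 0·1 + 0·-2 + 0·1 + 5·1 + -2·2 + -4·-1 + -4·1.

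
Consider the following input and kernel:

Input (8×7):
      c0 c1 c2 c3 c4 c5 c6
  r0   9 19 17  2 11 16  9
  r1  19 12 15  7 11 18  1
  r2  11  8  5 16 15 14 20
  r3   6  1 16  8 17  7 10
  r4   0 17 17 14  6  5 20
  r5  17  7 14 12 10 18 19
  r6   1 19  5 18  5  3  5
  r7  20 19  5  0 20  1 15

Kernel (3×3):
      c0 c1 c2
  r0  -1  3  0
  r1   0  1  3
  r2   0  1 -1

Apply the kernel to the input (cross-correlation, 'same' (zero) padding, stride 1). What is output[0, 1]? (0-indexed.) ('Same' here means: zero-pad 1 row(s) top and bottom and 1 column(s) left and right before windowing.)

67

The receptive field on the zero-padded input at this output position is [0 0 0 / 9 19 17 / 19 12 15]. Elementwise product with the kernel and sum: 0·-1 + 0·3 + 19·1 + 17·3 + 12·1 + 15·-1.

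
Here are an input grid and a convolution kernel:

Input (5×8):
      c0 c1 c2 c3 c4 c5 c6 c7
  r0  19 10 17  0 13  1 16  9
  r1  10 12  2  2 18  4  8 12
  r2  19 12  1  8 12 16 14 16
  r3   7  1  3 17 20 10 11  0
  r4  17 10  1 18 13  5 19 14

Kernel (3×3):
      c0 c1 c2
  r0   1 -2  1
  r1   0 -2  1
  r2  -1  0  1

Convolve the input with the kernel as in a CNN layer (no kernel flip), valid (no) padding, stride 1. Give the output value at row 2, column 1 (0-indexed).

37

The receptive field on the input at this output position is [12 1 8 / 1 3 17 / 10 1 18]. Elementwise product with the kernel and sum: 12·1 + 1·-2 + 8·1 + 3·-2 + 17·1 + 10·-1 + 18·1.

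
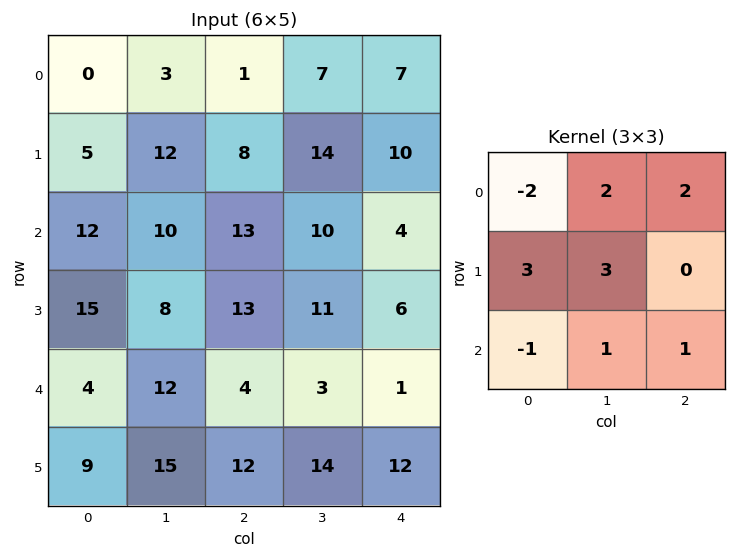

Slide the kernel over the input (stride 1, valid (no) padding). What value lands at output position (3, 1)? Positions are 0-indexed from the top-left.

91

The receptive field on the input at this output position is [8 13 11 / 12 4 3 / 15 12 14]. Elementwise product with the kernel and sum: 8·-2 + 13·2 + 11·2 + 12·3 + 4·3 + 15·-1 + 12·1 + 14·1.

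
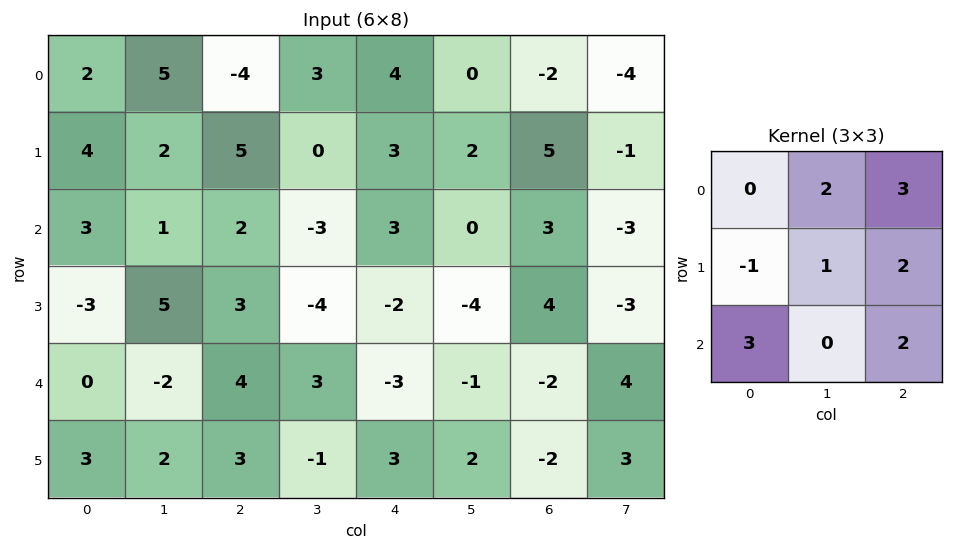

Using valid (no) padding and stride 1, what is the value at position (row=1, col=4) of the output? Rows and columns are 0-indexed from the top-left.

24

The receptive field on the input at this output position is [3 2 5 / 3 0 3 / -2 -4 4]. Elementwise product with the kernel and sum: 2·2 + 5·3 + 3·-1 + 0·1 + 3·2 + -2·3 + 4·2.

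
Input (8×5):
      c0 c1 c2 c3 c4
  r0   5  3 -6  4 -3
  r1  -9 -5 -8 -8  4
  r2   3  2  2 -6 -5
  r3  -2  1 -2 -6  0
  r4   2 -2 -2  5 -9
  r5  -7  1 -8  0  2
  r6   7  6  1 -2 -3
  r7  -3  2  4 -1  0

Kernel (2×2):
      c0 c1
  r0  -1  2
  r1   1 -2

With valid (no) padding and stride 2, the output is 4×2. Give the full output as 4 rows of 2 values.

2 22
-3 -4
-15 4
-2 1

Output[0,0]: The receptive field on the input at this output position is [5 3 / -9 -5]. Elementwise product with the kernel and sum: 5·-1 + 3·2 + -9·1 + -5·-2.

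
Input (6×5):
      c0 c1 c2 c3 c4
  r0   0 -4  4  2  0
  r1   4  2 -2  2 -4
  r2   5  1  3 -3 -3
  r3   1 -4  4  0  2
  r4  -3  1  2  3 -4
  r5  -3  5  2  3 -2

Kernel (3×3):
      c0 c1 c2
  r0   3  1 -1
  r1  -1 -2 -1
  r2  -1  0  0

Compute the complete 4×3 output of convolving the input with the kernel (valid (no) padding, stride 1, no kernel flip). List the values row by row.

Output[0,0]: The receptive field on the input at this output position is [0 -4 4 / 4 2 -2 / 5 1 3]. Elementwise product with the kernel and sum: 0·3 + -4·1 + 4·-1 + 4·-1 + 2·-2 + -2·-1 + 5·-1.

-19 -11 13
5 2 2
19 4 1
-3 -21 4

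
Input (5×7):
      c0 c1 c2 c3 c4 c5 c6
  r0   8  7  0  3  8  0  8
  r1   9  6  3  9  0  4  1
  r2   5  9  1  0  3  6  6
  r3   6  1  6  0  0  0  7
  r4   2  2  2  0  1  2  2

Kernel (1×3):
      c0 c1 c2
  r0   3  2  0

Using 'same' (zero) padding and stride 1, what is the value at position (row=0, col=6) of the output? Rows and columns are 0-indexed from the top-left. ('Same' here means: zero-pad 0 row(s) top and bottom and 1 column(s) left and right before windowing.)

16

The receptive field on the zero-padded input at this output position is [0 8 0]. Elementwise product with the kernel and sum: 0·3 + 8·2.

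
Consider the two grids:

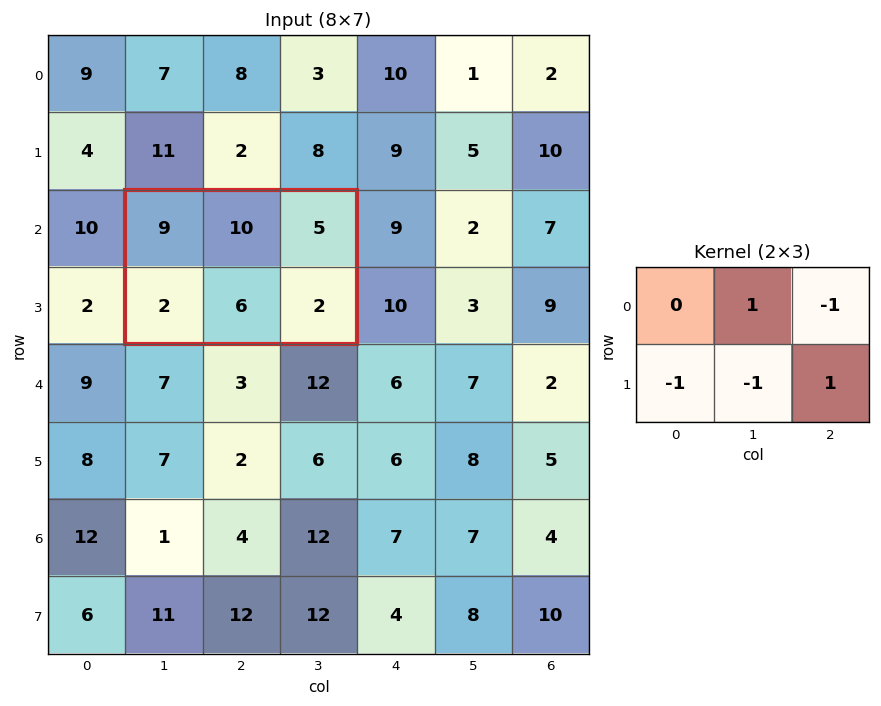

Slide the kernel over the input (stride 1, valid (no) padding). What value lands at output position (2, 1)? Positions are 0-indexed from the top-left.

-1

The receptive field on the input at this output position is [9 10 5 / 2 6 2]. Elementwise product with the kernel and sum: 10·1 + 5·-1 + 2·-1 + 6·-1 + 2·1.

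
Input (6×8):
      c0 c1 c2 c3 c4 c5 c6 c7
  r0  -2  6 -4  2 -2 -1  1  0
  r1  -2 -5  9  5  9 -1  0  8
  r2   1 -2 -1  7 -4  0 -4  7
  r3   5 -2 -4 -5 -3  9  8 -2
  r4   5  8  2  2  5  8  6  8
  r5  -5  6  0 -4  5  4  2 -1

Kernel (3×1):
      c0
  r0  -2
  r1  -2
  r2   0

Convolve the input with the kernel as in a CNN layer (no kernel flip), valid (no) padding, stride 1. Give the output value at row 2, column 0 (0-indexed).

The receptive field on the input at this output position is [1 / 5 / 5]. Elementwise product with the kernel and sum: 1·-2 + 5·-2.

-12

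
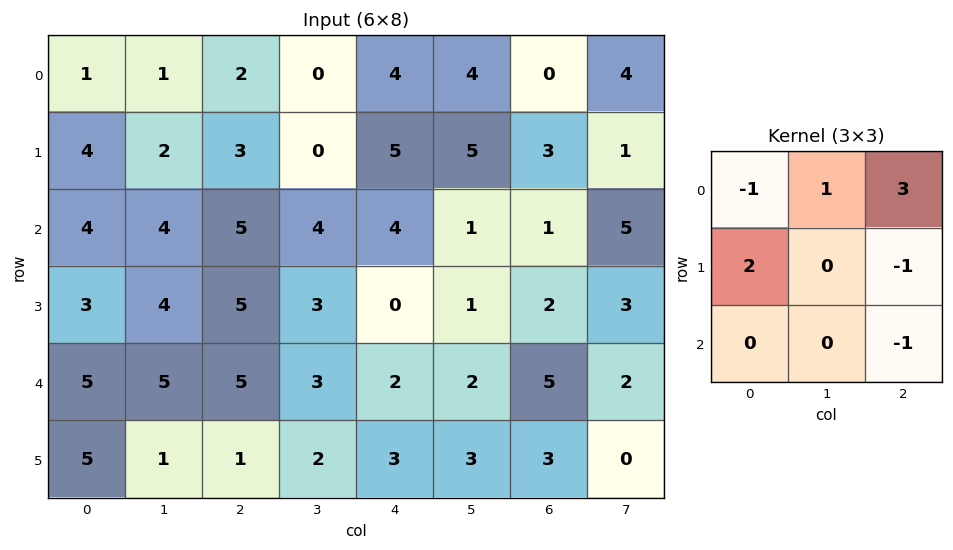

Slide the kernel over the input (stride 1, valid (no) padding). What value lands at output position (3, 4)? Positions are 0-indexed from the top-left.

The receptive field on the input at this output position is [0 1 2 / 2 2 5 / 3 3 3]. Elementwise product with the kernel and sum: 0·-1 + 1·1 + 2·3 + 2·2 + 5·-1 + 3·-1.

3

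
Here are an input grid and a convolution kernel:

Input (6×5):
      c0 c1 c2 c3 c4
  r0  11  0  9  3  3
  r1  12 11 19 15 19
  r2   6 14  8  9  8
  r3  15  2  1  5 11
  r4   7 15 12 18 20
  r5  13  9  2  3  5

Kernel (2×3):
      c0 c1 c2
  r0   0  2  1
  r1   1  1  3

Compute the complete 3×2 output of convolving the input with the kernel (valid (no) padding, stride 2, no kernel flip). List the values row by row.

Output[0,0]: The receptive field on the input at this output position is [11 0 9 / 12 11 19]. Elementwise product with the kernel and sum: 0·2 + 9·1 + 12·1 + 11·1 + 19·3.

89 100
56 65
70 76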